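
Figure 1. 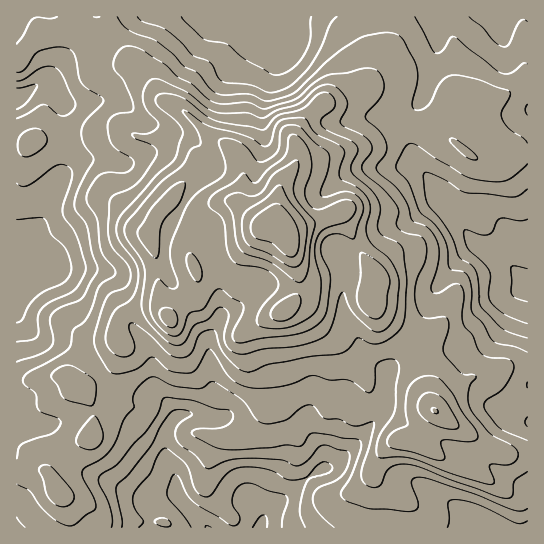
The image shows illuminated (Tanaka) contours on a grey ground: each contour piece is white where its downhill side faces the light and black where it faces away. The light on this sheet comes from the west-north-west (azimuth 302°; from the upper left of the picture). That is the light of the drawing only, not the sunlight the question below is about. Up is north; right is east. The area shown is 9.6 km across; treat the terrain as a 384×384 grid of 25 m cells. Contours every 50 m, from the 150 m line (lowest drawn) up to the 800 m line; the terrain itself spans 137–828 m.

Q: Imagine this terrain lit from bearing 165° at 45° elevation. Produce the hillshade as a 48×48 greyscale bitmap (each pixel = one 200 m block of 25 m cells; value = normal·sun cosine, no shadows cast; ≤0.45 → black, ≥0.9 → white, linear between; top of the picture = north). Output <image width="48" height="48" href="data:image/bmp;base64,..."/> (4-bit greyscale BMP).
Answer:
<image width="48" height="48" href="data:image/bmp;base64,Qk32BAAAAAAAAHYAAAAoAAAAMAAAADAAAAABAAQAAAAAAIAEAAATCwAAEwsAABAAAAAAAAAAAAAAABEREQAiIiIAMzMzAERERABVVVUAZmZmAHd3dwCIiIgAmZmZAKqqqgC7u7sAzMzMAN3d3QDu7u4A////AJmru7qZiIh2jLmauXeJqqqqqqqpmZmrzZmru7qYiIdmnLqZund5mqqqqqqZmaq8zJmqqqh4mYh4vLqZq6hniZqrupmZq83dy7qZiIeKqqmZq7upq7qFVWiruZmr3e7cqqqYeImry6qpmrzLu7y4QzWbuqvN7tyqu4iIiazMzLqqmr3d3MvLh0NqzN3u26mazHZ3ms3MvMu7qr3u7cvMu5VHzu7cqZmqqnZmibzLvMu7u7zN3cy83MpVnMupq7qXZ2Z3Z4qru8uZmYiau7u73cyUR4ibzLlkRXiIdmiaq8yWZmZ4qqurzLy3NHm8ynZWd4iaqYiZqry5iJmImqqqqqq6ZXmrl1Z4mpiau6mZmZvMy7uqqqqqqqmrlmd3ZnmZmamZq6mqqZvN3Lu7u7u7qqqqp2ZVZ5u7mJmZiImru7vMy6vMy7u7qqqZmGVVZ5q7qmZmdnibzMvMy6q8u7u7uqqZmGVWeIiJqkQzRnirzLvMy6q8y8zMu7qqqYd3eHZmeFREVomru7vNy6rN3d3dzLu8ypmYiIdUVVVmd3eJmrzdzKis3u3dy6q83KmZmIhlRFZ4h2Z4irzdzbZpve7ty5q83LmJmHd1RFZmd2VnmZqrzchWis7dy6q8zKh3iXZVVWVDRVVWeHZpzMuHZWm8u6qru6h2eZZWZnVCI0VEVWZnq8updTaaqqiJqqmGaZiIdndUM0RERGd4mrqql2eZqqd4qqqXV4mZmIh3ZURWZWiJmaqqqqu6iZd4iJq5ZGiZmpmIh3eJmIiJmJmszM3ad5h2Z5q6hVZ4q5mZmIiaqpmIiJms3czKiJl1V5mqlleJqomamYeJqpmHeIiLzLqqu6p1VniId4mqmZmZqYd3iJmHeYh4q5ia3tuXdlVVaKqqmbqZmphlRomXeZh1aJh3vdy6mHQ0aaqqq7qoial1I2mYeKp0NXZEV6uqmYZGiqqqu6qoZoiGMjeZdnh0ElVWUjV4d3d4mqu7u6qpdFd2QhN5hTNFIleJlSI1VWiaqrzMy6uqhUVVUyI2h0NGUkiqqWM0VXiru8zMy7u6mFVWZUIkd3Z3Yhaqqph4iImru7u7u6u7qYeJmHVEZ4iHYxSJiaq7uqq7uqmZmpqqqZmauph1aIhlVEVmZniaqquqqYiIiXiZmImZmYiHeGQjREVUQzVniZmYiIiId1Z3d3d3d4iZhjETMyElZmVniJh3eIiHdzRndmZlV5qqcxEjMQAGq6mZmZh3eImZiCRnd3dmeJmGMiIiIAADmqqqqph3iImaqoZXiamZh3ZCNDIhIgAAJniaqqmHiHiIm+uImaqql2UzRVVDRTIAAleJmamHd2ZlaO3KmJmZmGVUVndmZ2UxE1Z4iZmHZmZlVrzLqId4mGVmVnh3d3ZTNFZniIiHZ3ZmZoq7uYd2ZmVmZmeIiIh1RWZneIiHd3Z3d3mqupiGVFVmdmeJmIiGVmZ3d4iHd3d3d2iImpmHVFVmd3eIiZmHdmZ3d3h3d3d3dld3eZiHZVVnd3eIiJmId2Z3d3d3h3iHdg=="/>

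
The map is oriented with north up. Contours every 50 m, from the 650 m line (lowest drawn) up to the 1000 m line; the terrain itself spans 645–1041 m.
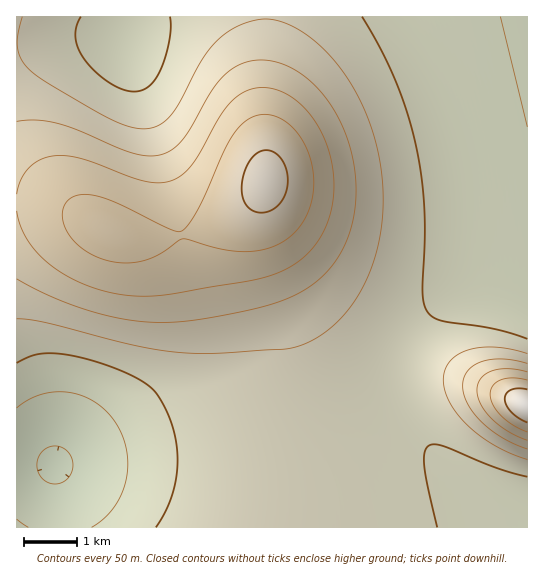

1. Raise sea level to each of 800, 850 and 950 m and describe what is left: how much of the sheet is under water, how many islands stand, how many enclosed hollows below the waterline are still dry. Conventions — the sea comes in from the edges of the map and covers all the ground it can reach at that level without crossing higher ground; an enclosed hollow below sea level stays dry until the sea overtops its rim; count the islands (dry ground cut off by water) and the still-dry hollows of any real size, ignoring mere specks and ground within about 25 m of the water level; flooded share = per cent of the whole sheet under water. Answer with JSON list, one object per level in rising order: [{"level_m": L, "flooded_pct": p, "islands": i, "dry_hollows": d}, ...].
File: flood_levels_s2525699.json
[{"level_m": 800, "flooded_pct": 61, "islands": 0, "dry_hollows": 0}, {"level_m": 850, "flooded_pct": 74, "islands": 0, "dry_hollows": 0}, {"level_m": 950, "flooded_pct": 93, "islands": 1, "dry_hollows": 0}]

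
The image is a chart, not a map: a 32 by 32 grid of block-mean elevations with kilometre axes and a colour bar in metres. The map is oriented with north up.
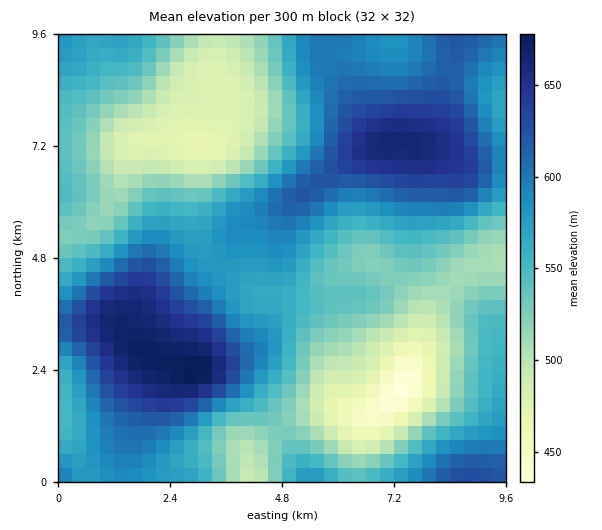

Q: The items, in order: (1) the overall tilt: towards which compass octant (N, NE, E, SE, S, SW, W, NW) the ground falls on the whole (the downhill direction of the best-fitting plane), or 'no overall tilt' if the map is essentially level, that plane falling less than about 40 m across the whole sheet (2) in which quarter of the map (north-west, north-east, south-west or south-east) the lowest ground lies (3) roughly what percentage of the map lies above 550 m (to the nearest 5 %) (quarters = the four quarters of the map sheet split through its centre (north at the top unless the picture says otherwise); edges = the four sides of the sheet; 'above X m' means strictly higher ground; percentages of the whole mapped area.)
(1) On the whole the map has no overall tilt.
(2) The lowest ground is in the south-east quarter.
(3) Roughly 60 % of the ground is higher than 550 m.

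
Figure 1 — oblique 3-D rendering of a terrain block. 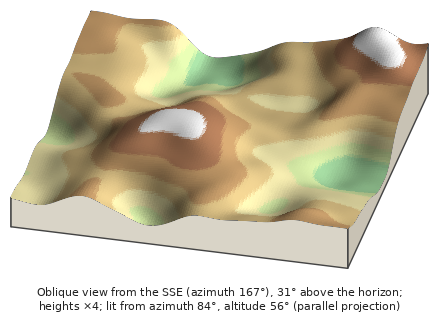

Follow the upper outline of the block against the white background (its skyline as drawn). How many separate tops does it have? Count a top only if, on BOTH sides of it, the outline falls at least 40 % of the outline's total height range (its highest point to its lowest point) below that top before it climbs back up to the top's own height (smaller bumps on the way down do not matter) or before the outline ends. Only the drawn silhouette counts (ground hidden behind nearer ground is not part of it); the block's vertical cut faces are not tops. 0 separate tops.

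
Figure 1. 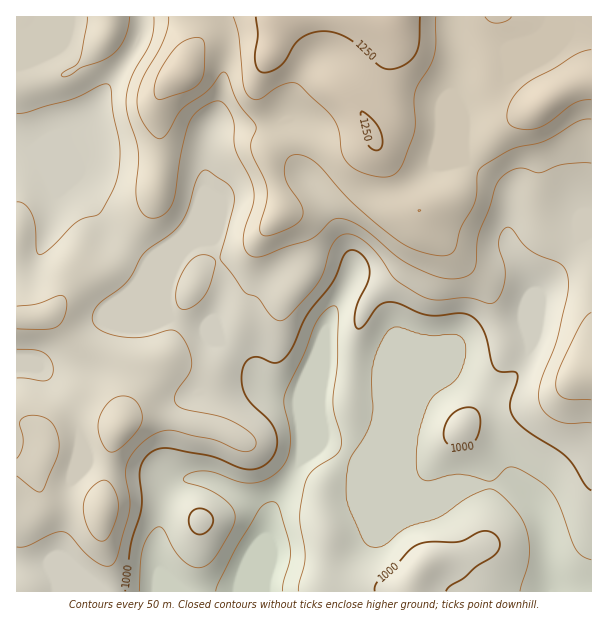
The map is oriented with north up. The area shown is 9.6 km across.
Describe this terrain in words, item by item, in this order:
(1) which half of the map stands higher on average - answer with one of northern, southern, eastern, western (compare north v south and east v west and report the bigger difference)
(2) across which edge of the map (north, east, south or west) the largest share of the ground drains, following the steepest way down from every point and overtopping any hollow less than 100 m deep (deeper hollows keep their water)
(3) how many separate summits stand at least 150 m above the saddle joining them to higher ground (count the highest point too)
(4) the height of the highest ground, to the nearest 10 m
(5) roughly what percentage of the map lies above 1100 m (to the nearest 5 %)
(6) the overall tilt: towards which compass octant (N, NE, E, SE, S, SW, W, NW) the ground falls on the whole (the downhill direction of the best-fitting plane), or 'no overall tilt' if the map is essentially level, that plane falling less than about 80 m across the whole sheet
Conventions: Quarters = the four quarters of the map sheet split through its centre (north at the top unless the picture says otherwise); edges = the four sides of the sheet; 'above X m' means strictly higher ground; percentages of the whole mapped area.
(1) Taken as a whole, the northern half is higher than the southern.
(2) Drainage is mainly to the south: more ground falls towards that edge than towards any other.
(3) There is 1 summit with 150 m or more of prominence.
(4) About 1300 m is the highest elevation on the sheet.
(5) About 30 % of the map lies above 1100 m.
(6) Overall the map slopes down towards the south.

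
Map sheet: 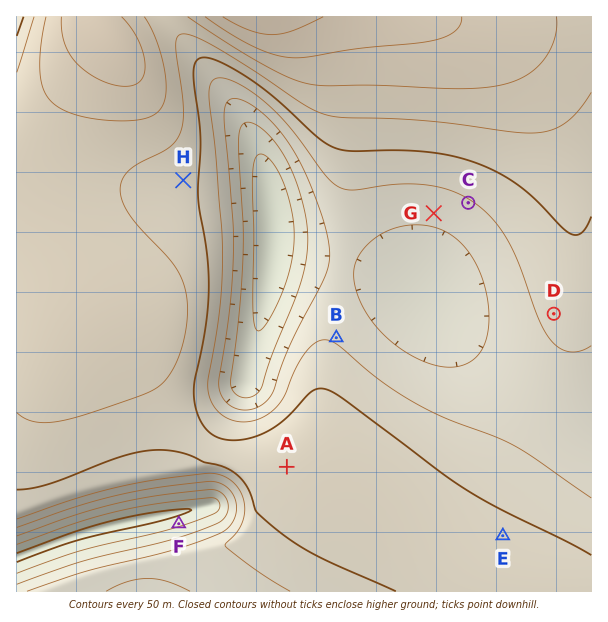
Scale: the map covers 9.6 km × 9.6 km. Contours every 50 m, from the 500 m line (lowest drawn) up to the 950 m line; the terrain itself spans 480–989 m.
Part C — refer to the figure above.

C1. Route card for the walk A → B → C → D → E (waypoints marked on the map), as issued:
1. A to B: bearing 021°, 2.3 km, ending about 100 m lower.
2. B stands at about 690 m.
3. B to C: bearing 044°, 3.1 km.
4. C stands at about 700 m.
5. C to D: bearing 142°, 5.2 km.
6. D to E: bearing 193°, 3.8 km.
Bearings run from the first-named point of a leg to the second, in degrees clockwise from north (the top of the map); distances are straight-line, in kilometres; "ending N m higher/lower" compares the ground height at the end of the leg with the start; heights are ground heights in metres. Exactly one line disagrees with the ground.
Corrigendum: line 5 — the distance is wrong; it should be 2.3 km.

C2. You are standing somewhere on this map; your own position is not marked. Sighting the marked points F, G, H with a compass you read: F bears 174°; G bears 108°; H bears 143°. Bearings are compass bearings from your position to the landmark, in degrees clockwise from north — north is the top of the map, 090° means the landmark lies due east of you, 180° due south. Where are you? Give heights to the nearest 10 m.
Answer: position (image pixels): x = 136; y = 117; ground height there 860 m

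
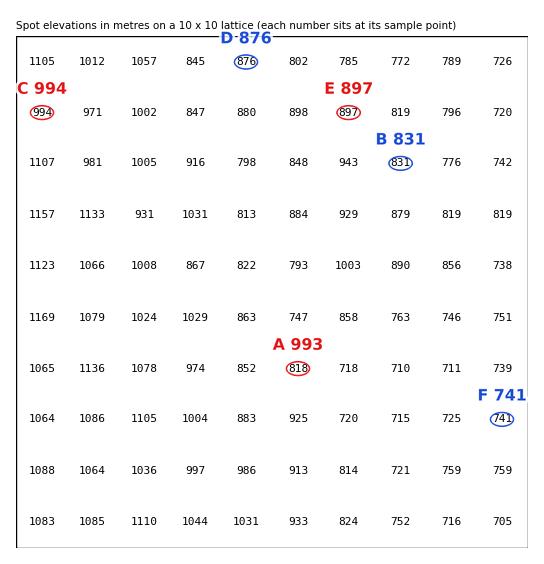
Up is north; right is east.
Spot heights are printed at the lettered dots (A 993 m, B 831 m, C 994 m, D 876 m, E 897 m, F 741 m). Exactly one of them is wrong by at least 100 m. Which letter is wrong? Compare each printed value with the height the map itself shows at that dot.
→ A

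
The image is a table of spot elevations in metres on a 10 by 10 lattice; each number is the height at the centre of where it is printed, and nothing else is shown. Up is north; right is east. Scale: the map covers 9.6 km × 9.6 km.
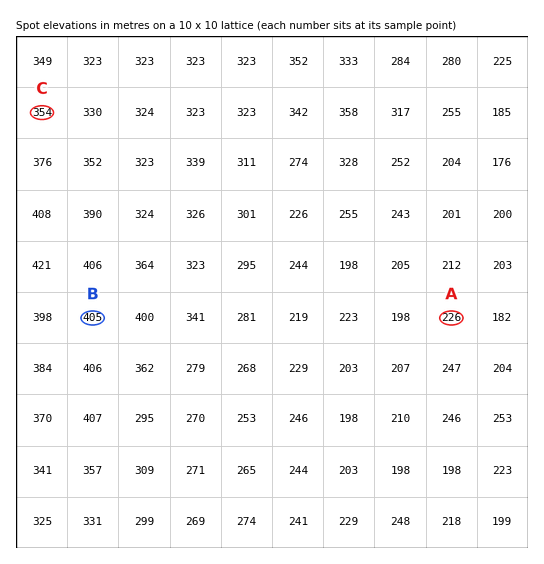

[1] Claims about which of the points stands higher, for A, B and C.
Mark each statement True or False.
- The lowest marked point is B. False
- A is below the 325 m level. True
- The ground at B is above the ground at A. True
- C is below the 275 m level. False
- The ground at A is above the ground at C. False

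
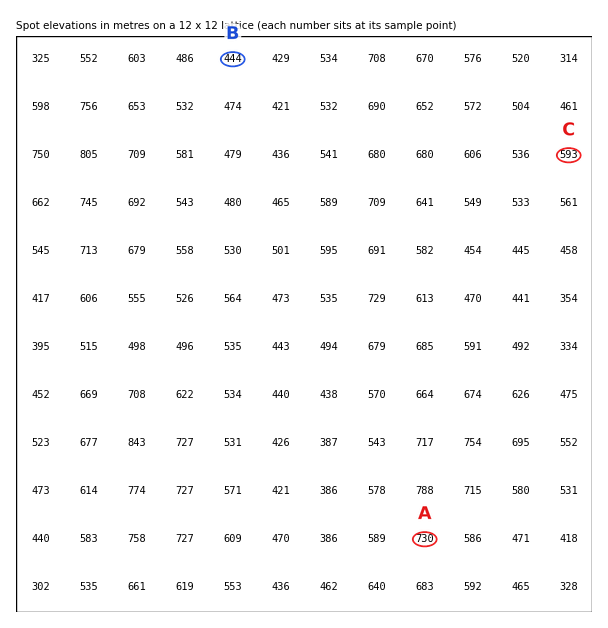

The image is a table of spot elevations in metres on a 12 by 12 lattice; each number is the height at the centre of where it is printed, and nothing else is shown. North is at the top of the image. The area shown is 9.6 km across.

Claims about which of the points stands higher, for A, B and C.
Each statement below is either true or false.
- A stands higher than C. true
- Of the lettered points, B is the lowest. true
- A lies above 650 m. true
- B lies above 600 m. false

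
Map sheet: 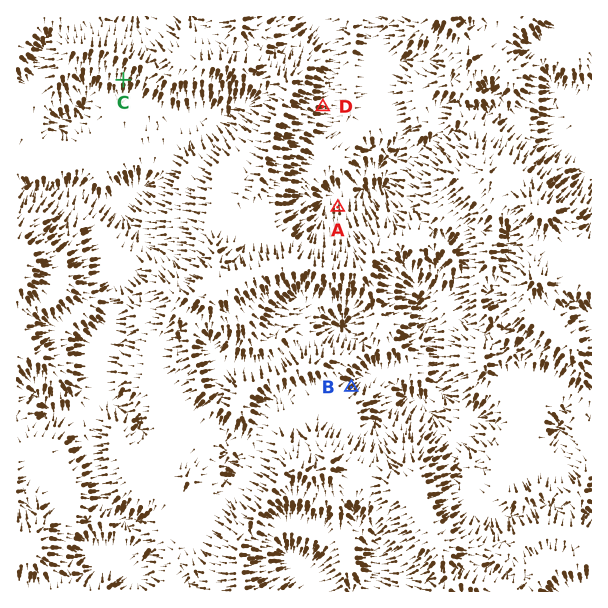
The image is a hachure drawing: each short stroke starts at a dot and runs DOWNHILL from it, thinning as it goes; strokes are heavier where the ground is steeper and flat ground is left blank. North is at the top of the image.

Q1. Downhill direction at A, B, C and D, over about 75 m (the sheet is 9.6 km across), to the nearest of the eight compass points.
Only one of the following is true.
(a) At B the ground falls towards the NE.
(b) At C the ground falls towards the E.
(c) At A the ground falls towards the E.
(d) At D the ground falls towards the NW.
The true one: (a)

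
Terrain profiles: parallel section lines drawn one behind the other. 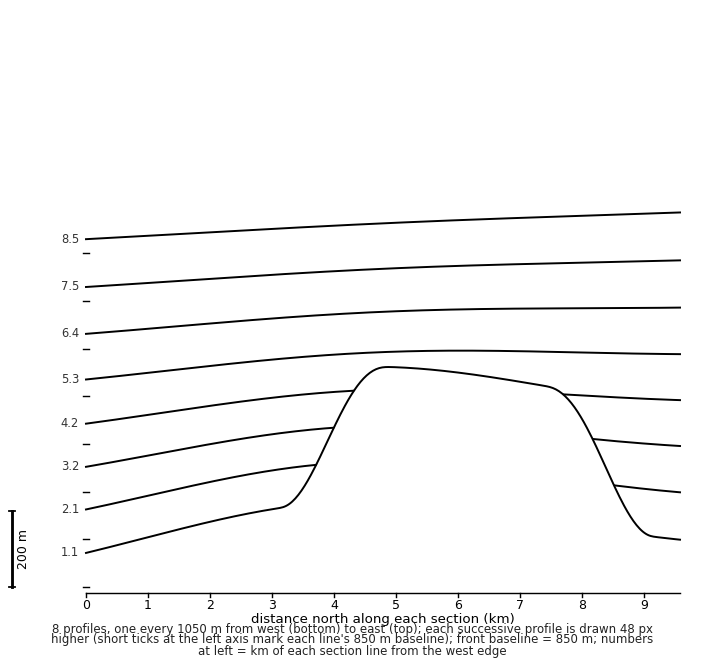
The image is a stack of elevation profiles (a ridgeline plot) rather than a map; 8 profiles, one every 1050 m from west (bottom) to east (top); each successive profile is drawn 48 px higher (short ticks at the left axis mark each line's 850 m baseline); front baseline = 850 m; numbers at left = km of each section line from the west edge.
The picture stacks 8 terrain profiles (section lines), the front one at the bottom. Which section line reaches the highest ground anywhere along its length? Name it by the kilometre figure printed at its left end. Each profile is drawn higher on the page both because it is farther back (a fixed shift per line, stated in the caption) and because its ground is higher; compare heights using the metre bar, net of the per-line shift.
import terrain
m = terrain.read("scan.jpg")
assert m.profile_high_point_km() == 1.1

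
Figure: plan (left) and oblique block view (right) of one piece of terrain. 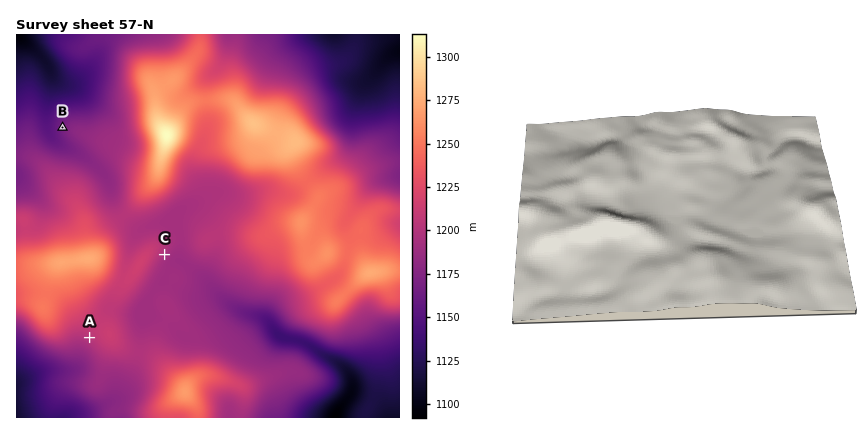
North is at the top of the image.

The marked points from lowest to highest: B C A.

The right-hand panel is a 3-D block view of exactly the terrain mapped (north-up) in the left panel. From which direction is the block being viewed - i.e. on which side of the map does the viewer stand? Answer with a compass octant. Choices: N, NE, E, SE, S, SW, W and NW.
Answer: W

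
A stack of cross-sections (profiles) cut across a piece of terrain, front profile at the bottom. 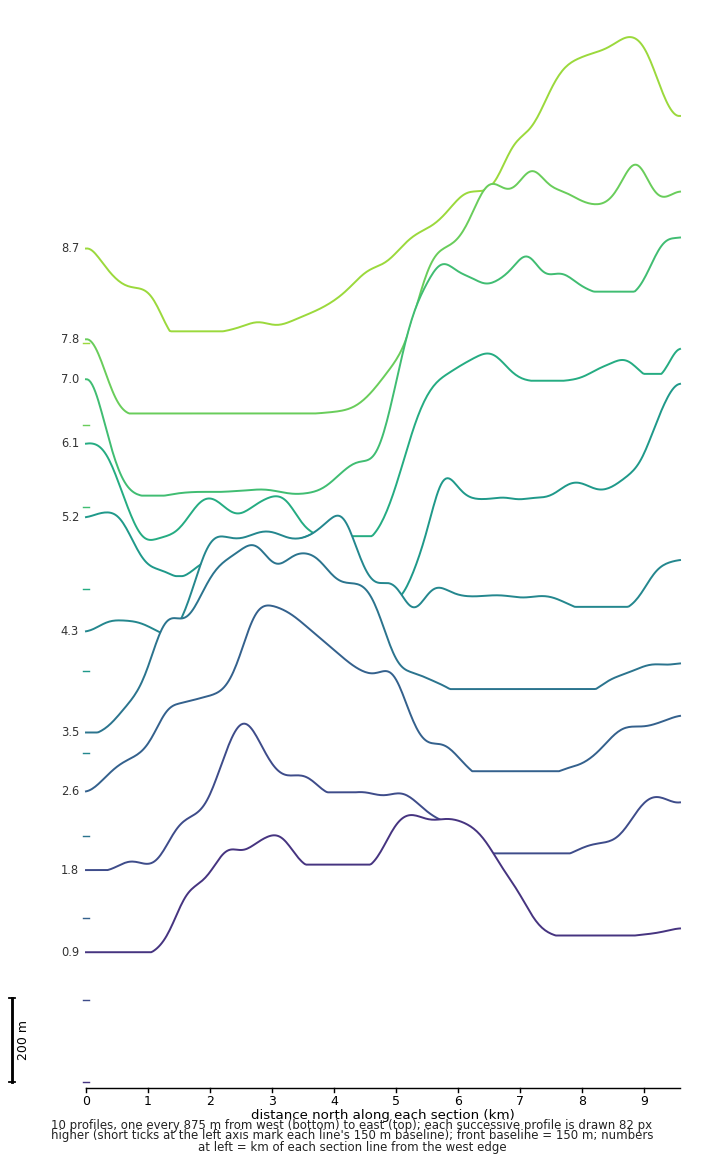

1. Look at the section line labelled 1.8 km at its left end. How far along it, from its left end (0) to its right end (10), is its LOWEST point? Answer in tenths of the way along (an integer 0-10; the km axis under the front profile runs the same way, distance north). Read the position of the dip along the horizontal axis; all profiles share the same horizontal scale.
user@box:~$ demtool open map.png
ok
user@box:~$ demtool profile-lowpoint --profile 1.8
0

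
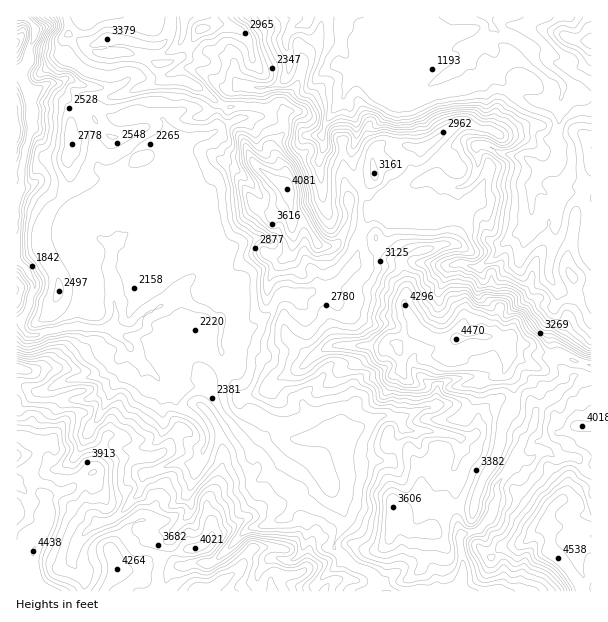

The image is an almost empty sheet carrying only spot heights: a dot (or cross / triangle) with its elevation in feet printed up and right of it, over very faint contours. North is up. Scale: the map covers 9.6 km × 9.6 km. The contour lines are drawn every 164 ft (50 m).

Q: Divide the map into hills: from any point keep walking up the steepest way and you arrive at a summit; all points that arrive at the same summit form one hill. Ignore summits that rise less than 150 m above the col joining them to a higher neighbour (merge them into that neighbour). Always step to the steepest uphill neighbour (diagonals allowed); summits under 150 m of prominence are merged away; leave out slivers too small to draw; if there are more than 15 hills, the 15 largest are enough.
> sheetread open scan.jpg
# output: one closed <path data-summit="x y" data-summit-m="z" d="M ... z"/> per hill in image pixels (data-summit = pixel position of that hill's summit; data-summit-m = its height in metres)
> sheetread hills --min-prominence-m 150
<path data-summit="558 560" data-summit-m="1384" d="M69 79l-4 0-6 5-11 0-18 9 2 15 0 20-7 21-5 24 0 13-4 6 0 68 10 9 8 13 0 8-4 9-2 10-8 12 4 9 5 6 7 0 9-5 9 0 14-5 45 2 7 10 10 9 4 10 23 20 8 13 14 1 15-6 13 3 15 0 1 11 6 14 32 26 21 24 21 12 21 25 12 5 2-1 4 3 2 11-10 30 17 17 17 6 6 7 2 6-4 6 0 2 220-1-1-213-16-2-8 10-4 2-27 22-4 19-9 11-7 19-18 26 0 13-8 20-10 11-18 6-6-20 1-36-3-8 6-18-1-15-22-6-30-2-5-4-3-8-16-3-31 17-6 14-1 16-7-18-6-6-7-3-5-9-20-24-15-8-25-24-17-3-3-2-4-9-14-5 0-30-15-11-18-6-13-11-1-6-11-15-5-16-22-2-21-11 24-25 25-2 8-4 7-6 4-11 0-16-8-20 0-6 13-13 21-6 6-3 0-6-8-11-7-5-15 0-16 6-6 6-3-3-8-2-36 4-12-6-11-12-2-13-2-3-10-1z"/><path data-summit="33 551" data-summit-m="1353" d="M20 320l-4 1 1 271 355-1 4-7-2-6-6-7-17-6-17-17 10-30-2-11-4-3-2 1-12-5-21-25-21-12-21-24-25-19-10-12-4-20-15 0-13-3-15 6-14-1-8-13-23-20-4-10-10-9-7-10-45-2-14 5-9 0-9 5-7 0-5-6z"/><path data-summit="287 189" data-summit-m="1244" d="M438 16l-129 0-4 8-12 4-7 10 3 33-5 9-8 5-14 4 0 25-13 4-10 0-29 16-21 6-13 13 0 6 8 20 0 16-4 11-7 6-8 4-25 2-24 25 16 10 11 3 13-2 6 4 2 14 11 15 1 6 13 11 18 6 15 11-2 27 4 6 14 0 6-19 27-24 5-11 5-5 6-1 12 2 42-16 14-17 5-27 12-24 14-1 2-2 0-8 5-5 33-18 9 0 9-20 12-13 8-3 14 2 0-13 8-20 0-19-10-21-8-10-45 29-13 6-15 0-17-13 0-5 7-12 6-3-3-1 0-9 4-18 7-5 17-2z"/><path data-summit="456 339" data-summit-m="1363" d="M389 200l1 25-6 20-13 11-14 4-11 15-13 9-15 4-19 8-12-2-6 1-5 5-5 11-27 24-4 16-3 4-3 1 4 3 2 7 20 4 25 24 15 8 20 24 5 9 7 3 6 6 7 18 1-16 6-14 31-17 16 3 3 8 5 4 30 2 22 6 1 15-6 18 3 8-1 36 6 20 18-6 10-11 8-20 0-13 18-26 7-19 9-11 4-19 27-22 4-2 8-10 17 1 0-86-22 4-10-5-7-6-5-9 0-9 8-32-1-10-21-1-3-3-1 5-5 5-9 4-10 7-7 11-19 14-10 0-6-2-44 0-10-7-7-15 0-24-12-9z"/><path data-summit="108 38" data-summit-m="1031" d="M308 16l-282 0 8 10 2 9-6 12-2 15-8 9 0 4 10 17 18-8 11 0 6-5 4 0 11 6 10 1 2 3 2 13 11 12 12 6 36-4 8 2 3 3 6-6 16-6 15 0 7 5 8 11 0 4 2 1 21-12 6 0 3-7 2-24-10-2-5-5 0-20 8-6 14-2 16-8 11-1 5-11 4-4 12-4 3-4z"/><path data-summit="591 41" data-summit-m="627" d="M591 16l-104 1 10 14 16 6 9 6 8 8 4 8 14 14 9 5 9 12 13 6 12 0z"/><path data-summit="17 131" data-summit-m="639" d="M20 73l-4 1 1 118 3-6 0-13 5-24 7-21-1-33z"/><path data-summit="17 42" data-summit-m="666" d="M24 16l-8 1 1 56 3 0 8-11 2-15 6-12-2-9z"/><path data-summit="17 290" data-summit-m="705" d="M17 260l-1 60 5 0 7-11 2-10 4-9 0-8-8-13z"/>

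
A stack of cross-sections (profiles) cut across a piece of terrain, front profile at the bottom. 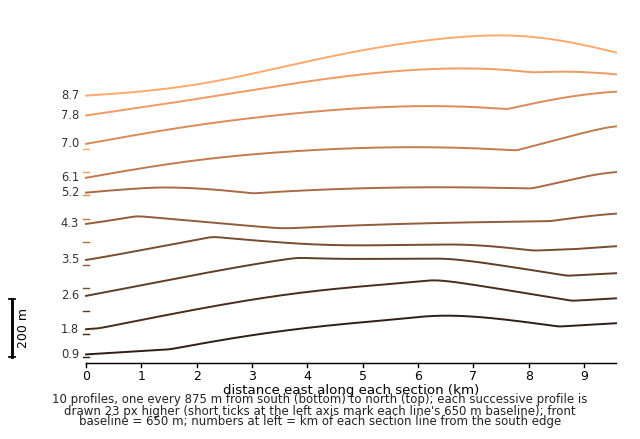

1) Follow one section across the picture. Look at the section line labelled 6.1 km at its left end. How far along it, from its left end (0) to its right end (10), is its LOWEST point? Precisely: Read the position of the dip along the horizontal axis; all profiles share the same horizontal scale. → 0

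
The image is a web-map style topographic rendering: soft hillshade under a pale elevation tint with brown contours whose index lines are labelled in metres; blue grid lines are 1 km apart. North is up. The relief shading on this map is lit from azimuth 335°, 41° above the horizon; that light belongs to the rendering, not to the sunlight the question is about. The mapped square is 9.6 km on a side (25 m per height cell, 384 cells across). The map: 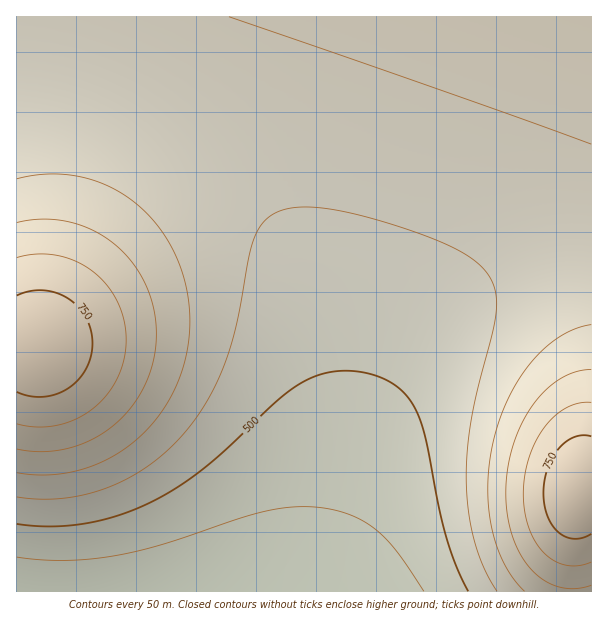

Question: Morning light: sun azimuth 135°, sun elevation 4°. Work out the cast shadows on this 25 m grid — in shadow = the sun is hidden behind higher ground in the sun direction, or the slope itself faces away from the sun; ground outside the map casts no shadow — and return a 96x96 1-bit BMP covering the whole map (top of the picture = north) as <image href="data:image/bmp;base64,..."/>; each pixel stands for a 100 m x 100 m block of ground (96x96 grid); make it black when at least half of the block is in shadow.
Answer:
<image width="96" height="96" href="data:image/bmp;base64,Qk2+BAAAAAAAAD4AAAAoAAAAYAAAAGAAAAABAAEAAAAAAIAEAAATCwAAEwsAAAIAAAAAAAAA////AAAAAAAAAAAAAAAAAAAAAAAAAAAAAAAAAAAAAAAAAAAAAAAAAAAAAAAAAAAAAAAAAAAAAAAAAAAAAAAAAAAAAAAAAAAAAAAAAAAAAAAAAAAAAAAAAAAAAAAAAAAAAAAAAAABAAAAAAAAAAAAAAAH4AAAAAAAAAAAAAAP8AAAAAAAAAAAAAAf+AAAAAAAAAAAAAA//AAAAAAAAAAAAAB//gAAAAAAAAAAAAB//wAAAAAAAAAAAAD//wAAAAAAAAAAAAH//4AAAAAAAAAAAAH//4AAAAAAAAAAAAP//8AAAAAAAAAAAAP//+AAAAAAAAAAAAf//+AAAAAAAAAAAAf///AAAAAAAAAAAA////AAAAAAAAAAAA////AAAAAAAAAAAA////gAAAAAAAAAAB////gAAAAAAAAAAB////wAAAAAAAAAAD////wAAAAAAAAAAD////wAAAAAAAAAAD////4AAAAAAAAAAH////4AAAAAAAAAAH////4AAAAAAAAAAH////4AAAAAAAAAAH////4AAAAAAAAAAP////4AAAAAAAAAAP////4AAAAAAAAAAP////4AAAAAAAAAAP////4AAAAAAAAAAP////wAAAAAAAAAAP////wAAAAAAAAAAP////gAAAAAAAAAAP////AAAAAAAAAAAP///+AAAAAAAAAAAP///8AAAAAAAAAAAP///wAAAAAAAAAAAH///AAAAAAAAAAAAH//8AAAAAAAAAAAAD//gAAAAAAAAAAAAAf4AAAAAAAAAAAAAAAAAAAAAAAAAAAAAAAAAACAAAAAAAAAAAAAAACAAAAAAAAAAAAAAADAAAAAAAAAAAAAAADAAAAAAAAAAAAAAADAAAAAAAAAAAAAAADgAAAAAAAAAAAAAADgAAAAAAAAAAAAAADgAAAAAAAAAAAAAADAAAAAAAAAAAAAAADAAAAAAAAAAAAAAADAAAAAAAAAAAAAAACAAAAAAAAAAAAAAAAAAAAAAAAAAAAAAAAAAAAAAAAAAAAAAAAAAAAAAAAAAAAAAAAAAAAAAAAAAAAAAAAAAAAAAAAAAAAAAAAAAAAAAAAAAAAAAAAAAAAAAAAAAAAAAAAAAAAAAAAAAAAAAAAAAAAAAAAAAAAAAAAAAAAAAAAAAAAAAAAAAAAAAAAAAAAAAAAAAAAAAAAAAAAAAAAAAAAAAAAAAAAAAAAAAAAAAAAAAAAAAAAAAAAAAAAAAAAAAAAAAAAAAAAAAAAAAAAAAAAAAAAAAAAAAAAAAAAAAAAAAAAAAAAAAAAAAAAAAAAAAAAAAAAAAAAAAAAAAAAAAAAAAAAAAAAAAAAAAAAAAAAAAAAAAAAAAAAAAAAAAAAAAAAAAAAAAAAAAAAAAAAAAAAAAAAAAAAAAAAAAAAAAAAAAAAAAAAAAAAAAAAAAAAAAAAAAAAAAAAAAAAAAAAAAAAAAAAAAAAAAAAAAAAAAAAAAAAAAAAAAAAAAAAAAAAAAAAAAAAAAAAAAAAAAAAAAAAAAAAAAAAAAAAAAAAAAAAAAAAAAAA="/>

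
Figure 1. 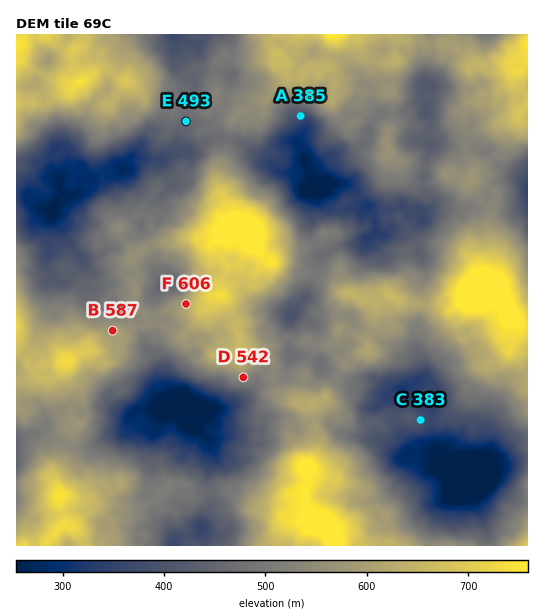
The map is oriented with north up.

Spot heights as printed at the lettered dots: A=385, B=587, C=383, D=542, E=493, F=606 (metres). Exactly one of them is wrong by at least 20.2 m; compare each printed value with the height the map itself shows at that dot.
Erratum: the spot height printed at E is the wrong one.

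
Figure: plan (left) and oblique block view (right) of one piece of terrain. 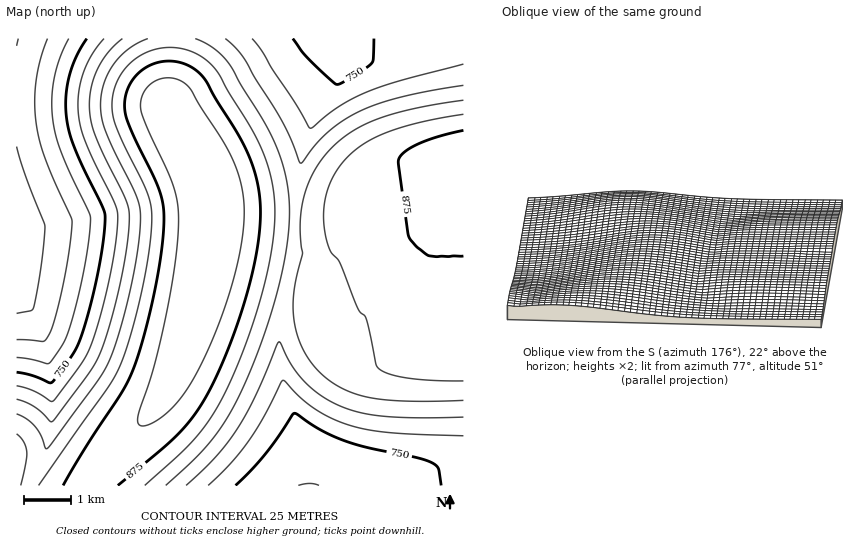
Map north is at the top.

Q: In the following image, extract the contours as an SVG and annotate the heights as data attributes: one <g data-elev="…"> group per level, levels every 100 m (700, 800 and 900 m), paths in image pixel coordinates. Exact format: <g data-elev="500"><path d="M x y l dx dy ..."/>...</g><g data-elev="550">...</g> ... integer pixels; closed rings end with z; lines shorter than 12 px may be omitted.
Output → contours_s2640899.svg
<g data-elev="700"><path d="M47 39l-6 19-5 21-1 21 1 20 3 19 6 19 26 60 0 17-9 55-7 29-6 15-6 7-26-1"/></g><g data-elev="800"><path d="M186 485l30-29 22-28 17-31 24-55 13 24 13 16 17 14 20 11 20 6 24 4 33 1 44-1"/><path d="M463 85l-63 12-22 7-18 7-17 9-15 12-13 13-13 17-2 1-11-28-13-24-33-54-8-10-10-8"/><path d="M122 39l-13 12-10 16-7 17-3 18 1 16 4 15 30 63 5 16 0 20-4 28-16 66-8 24-7 15-41 56-3 1-9-10-8-6-16-7"/></g><g data-elev="900"><path d="M142 426l5-1 8-4 17-13 14-17 14-24 16-36 13-37 10-36 5-33 0-18-2-18-5-17-7-18-40-65-9-8-10-3-11 1-9 5-7 8-3 11 0 8 4 11 29 65 3 16 2 16-4 41-9 54-12 54-16 49 0 7z"/></g>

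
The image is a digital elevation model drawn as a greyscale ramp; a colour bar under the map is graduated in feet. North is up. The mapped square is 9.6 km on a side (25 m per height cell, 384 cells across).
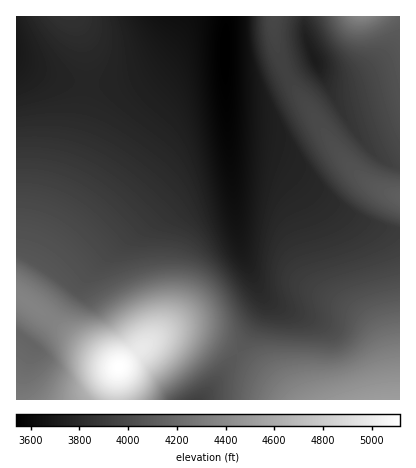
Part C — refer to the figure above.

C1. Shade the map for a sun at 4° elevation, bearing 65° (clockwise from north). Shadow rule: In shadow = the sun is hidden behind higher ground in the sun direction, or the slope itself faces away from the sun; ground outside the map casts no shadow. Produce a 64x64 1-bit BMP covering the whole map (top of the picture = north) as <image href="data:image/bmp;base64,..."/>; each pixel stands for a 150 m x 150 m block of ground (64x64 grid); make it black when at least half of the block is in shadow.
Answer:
<image width="64" height="64" href="data:image/bmp;base64,Qk0+AgAAAAAAAD4AAAAoAAAAQAAAAEAAAAABAAEAAAAAAAACAAATCwAAEwsAAAIAAAAAAAAA////AAAAAAD//4AAAAAAAP//gAAAAAAA//+AAAAAAAD//wAAAAAAAP//AAAAAAAAf/4AAAAAAAA//gAAAAAAAD/8AAAAAAAAP/gAAAAAAAB/8AAAAAAAAP+AAAAAAAAA+AAAAAAAAADgAAAAAAAAAMAAAAAAAAAAAAAAAAAAAAAAAAAAAAAAAAAAAAAAAAAAAAAAAAAAAAAAAAAAAAAAAAAAAAAAAAAAAAAAAAAAAAAAAAAAAAAAAAAAAAAAAAAAAAAAAAAAAAAAAAAAAAAAAAAAAAAAAAAAAAAAAAAAAAAAAAAAAAAAAAAAAAAAAAAAAAAAAAAAAP8AAAAAAAAD/wAAAAAAAA//AAAAAAAAH/gAAAAAAAA/4AAAAAAAAH/AAAAAAAAA/wAAAAAAAAH+AAAAAAAAA/wAAAAAAAAH/AAAAAAAAAf4AAAAAAAAD/AAAAAAAAAf4AAAAAAAAD/gAAAAAAAAf8AAAAAAAAD/gAAAAAAAD/+AAAAAAAAP/wAAAAAAAB/+AAAAAAAAH/4AAAAAAAA//AAAAAAAAD/8AAAAAAAAf/gAAAAAAAB/8AAAAAAAAH/wAAAAAAAAf+A8AAAAAAD/4H4AAAAAAP/g/wAAAAAA/+H/AAAAAAD/w/8AAAAAAP/H/wAAAAAAf8P/gAAAAAA/wf+AAAAAAA/B/4AAAAAAB8D/gA=="/>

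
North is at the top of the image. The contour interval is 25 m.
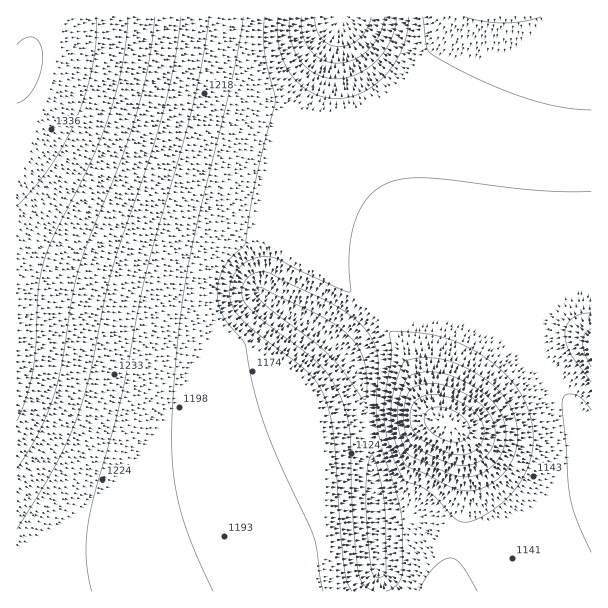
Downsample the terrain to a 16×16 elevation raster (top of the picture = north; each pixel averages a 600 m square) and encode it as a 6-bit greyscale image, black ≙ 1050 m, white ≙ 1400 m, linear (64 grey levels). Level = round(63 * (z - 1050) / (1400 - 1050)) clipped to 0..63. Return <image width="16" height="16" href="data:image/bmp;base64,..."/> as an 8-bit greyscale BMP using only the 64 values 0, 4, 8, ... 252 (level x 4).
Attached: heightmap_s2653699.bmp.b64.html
<image width="16" height="16" href="data:image/bmp;base64,Qk02BQAAAAAAADYEAAAoAAAAEAAAABAAAAABAAgAAAAAAAABAAATCwAAEwsAAAABAAAAAAAAAAAAAAEBAQACAgIAAwMDAAQEBAAFBQUABgYGAAcHBwAICAgACQkJAAoKCgALCwsADAwMAA0NDQAODg4ADw8PABAQEAAREREAEhISABMTEwAUFBQAFRUVABYWFgAXFxcAGBgYABkZGQAaGhoAGxsbABwcHAAdHR0AHh4eAB8fHwAgICAAISEhACIiIgAjIyMAJCQkACUlJQAmJiYAJycnACgoKAApKSkAKioqACsrKwAsLCwALS0tAC4uLgAvLy8AMDAwADExMQAyMjIAMzMzADQ0NAA1NTUANjY2ADc3NwA4ODgAOTk5ADo6OgA7OzsAPDw8AD09PQA+Pj4APz8/AEBAQABBQUEAQkJCAENDQwBEREQARUVFAEZGRgBHR0cASEhIAElJSQBKSkoAS0tLAExMTABNTU0ATk5OAE9PTwBQUFAAUVFRAFJSUgBTU1MAVFRUAFVVVQBWVlYAV1dXAFhYWABZWVkAWlpaAFtbWwBcXFwAXV1dAF5eXgBfX18AYGBgAGFhYQBiYmIAY2NjAGRkZABlZWUAZmZmAGdnZwBoaGgAaWlpAGpqagBra2sAbGxsAG1tbQBubm4Ab29vAHBwcABxcXEAcnJyAHNzcwB0dHQAdXV1AHZ2dgB3d3cAeHh4AHl5eQB6enoAe3t7AHx8fAB9fX0Afn5+AH9/fwCAgIAAgYGBAIKCggCDg4MAhISEAIWFhQCGhoYAh4eHAIiIiACJiYkAioqKAIuLiwCMjIwAjY2NAI6OjgCPj48AkJCQAJGRkQCSkpIAk5OTAJSUlACVlZUAlpaWAJeXlwCYmJgAmZmZAJqamgCbm5sAnJycAJ2dnQCenp4An5+fAKCgoAChoaEAoqKiAKOjowCkpKQApaWlAKampgCnp6cAqKioAKmpqQCqqqoAq6urAKysrACtra0Arq6uAK+vrwCwsLAAsbGxALKysgCzs7MAtLS0ALW1tQC2trYAt7e3ALi4uAC5ubkAurq6ALu7uwC8vLwAvb29AL6+vgC/v78AwMDAAMHBwQDCwsIAw8PDAMTExADFxcUAxsbGAMfHxwDIyMgAycnJAMrKygDLy8sAzMzMAM3NzQDOzs4Az8/PANDQ0ADR0dEA0tLSANPT0wDU1NQA1dXVANbW1gDX19cA2NjYANnZ2QDa2toA29vbANzc3ADd3d0A3t7eAN/f3wDg4OAA4eHhAOLi4gDj4+MA5OTkAOXl5QDm5uYA5+fnAOjo6ADp6ekA6urqAOvr6wDs7OwA7e3tAO7u7gDv7+8A8PDwAPHx8QDy8vIA8/PzAPT09AD19fUA9vb2APf39wD4+PgA+fn5APr6+gD7+/sA/Pz8AP39/QD+/v4A////AIiAfHRwbGRgWDgwSEhEQDiMgHx0bGhkYFgwLEBIRDw4kIR8dGxoYFxUMDBEUEg8NJyIfHRsZGBYUDBEbHxgRDSkkIB0bGRcWFAwYJygcEQ0sJiEeGxgXFRIKFyMfFxAOLSciHhsYFhILCRMXFBEPEy0oIx8bGBEKCQ4RERAPDxMuKSQgHBcNDBASERAQDw8PLiomIRwZFBMTEhEQEBAQDzAsKCIeGhcUExIREREREREyLyokHxoXFRMSEhISEhMTNDEsJiAbGBUUExMTFBQUFTUzLigiHRkVExMUFBUWFhc2NC8pIx4ZEgwNEhYXGBgYNjQwKiQeGQ8FBA4XGRoaGQ="/>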